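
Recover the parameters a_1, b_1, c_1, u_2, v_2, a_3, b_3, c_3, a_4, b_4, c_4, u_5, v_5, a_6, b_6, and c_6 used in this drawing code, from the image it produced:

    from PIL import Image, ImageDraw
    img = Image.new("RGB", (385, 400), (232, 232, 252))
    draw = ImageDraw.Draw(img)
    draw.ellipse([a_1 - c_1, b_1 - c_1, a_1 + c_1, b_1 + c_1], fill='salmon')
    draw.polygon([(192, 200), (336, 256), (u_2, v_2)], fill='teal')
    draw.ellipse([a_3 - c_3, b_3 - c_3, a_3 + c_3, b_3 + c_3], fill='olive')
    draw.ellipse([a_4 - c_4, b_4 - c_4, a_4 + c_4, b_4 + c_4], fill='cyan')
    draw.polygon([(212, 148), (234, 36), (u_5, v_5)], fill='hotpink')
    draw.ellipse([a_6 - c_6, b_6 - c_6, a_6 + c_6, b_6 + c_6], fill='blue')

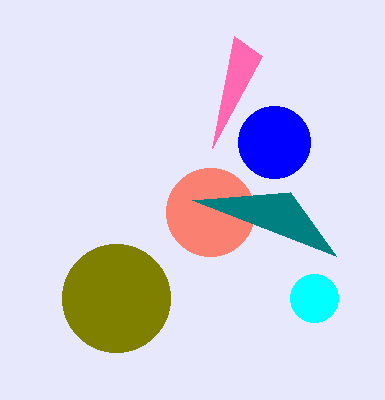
a_1 = 210, b_1 = 212, c_1 = 44, u_2 = 290, v_2 = 192, a_3 = 116, b_3 = 298, c_3 = 54, a_4 = 314, b_4 = 298, c_4 = 24, u_5 = 262, v_5 = 56, a_6 = 274, b_6 = 142, c_6 = 36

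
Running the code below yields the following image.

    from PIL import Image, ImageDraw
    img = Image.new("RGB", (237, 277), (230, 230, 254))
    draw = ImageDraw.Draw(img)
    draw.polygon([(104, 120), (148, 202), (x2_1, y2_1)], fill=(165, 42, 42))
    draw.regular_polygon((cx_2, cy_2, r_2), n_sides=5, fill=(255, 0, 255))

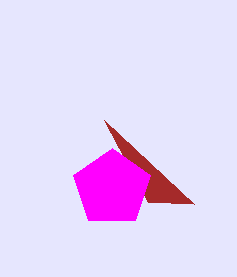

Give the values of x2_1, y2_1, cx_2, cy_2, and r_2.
x2_1 = 194; y2_1 = 204; cx_2 = 112; cy_2 = 188; r_2 = 40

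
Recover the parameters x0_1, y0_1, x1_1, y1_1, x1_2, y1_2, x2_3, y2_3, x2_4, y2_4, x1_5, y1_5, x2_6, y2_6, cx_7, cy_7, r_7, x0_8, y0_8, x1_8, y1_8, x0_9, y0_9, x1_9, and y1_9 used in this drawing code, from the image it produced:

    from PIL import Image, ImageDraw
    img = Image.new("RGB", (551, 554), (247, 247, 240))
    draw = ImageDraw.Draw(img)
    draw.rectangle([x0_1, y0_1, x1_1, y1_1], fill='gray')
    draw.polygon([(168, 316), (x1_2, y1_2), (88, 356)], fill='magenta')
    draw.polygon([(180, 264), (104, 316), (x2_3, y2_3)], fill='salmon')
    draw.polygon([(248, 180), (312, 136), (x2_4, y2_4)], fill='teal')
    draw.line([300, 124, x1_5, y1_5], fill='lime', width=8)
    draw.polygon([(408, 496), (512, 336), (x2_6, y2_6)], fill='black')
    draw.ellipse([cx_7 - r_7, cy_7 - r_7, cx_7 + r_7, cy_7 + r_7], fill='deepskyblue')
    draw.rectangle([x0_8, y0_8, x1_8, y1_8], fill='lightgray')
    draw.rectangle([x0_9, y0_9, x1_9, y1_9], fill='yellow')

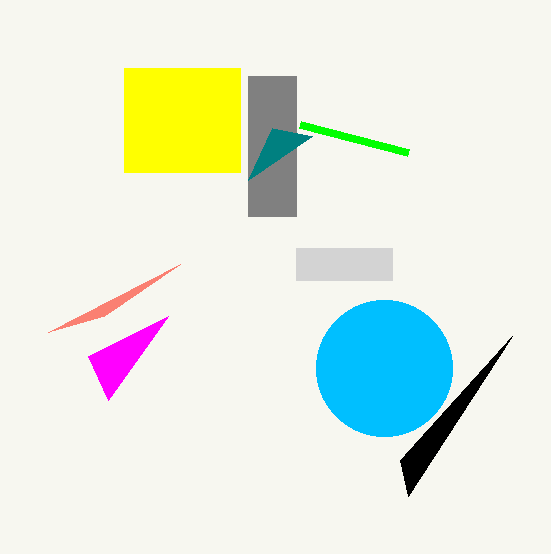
x0_1 = 248, y0_1 = 76, x1_1 = 296, y1_1 = 216, x1_2 = 108, y1_2 = 400, x2_3 = 48, y2_3 = 332, x2_4 = 272, y2_4 = 128, x1_5 = 408, y1_5 = 152, x2_6 = 400, y2_6 = 460, cx_7 = 384, cy_7 = 368, r_7 = 68, x0_8 = 296, y0_8 = 248, x1_8 = 392, y1_8 = 280, x0_9 = 124, y0_9 = 68, x1_9 = 240, y1_9 = 172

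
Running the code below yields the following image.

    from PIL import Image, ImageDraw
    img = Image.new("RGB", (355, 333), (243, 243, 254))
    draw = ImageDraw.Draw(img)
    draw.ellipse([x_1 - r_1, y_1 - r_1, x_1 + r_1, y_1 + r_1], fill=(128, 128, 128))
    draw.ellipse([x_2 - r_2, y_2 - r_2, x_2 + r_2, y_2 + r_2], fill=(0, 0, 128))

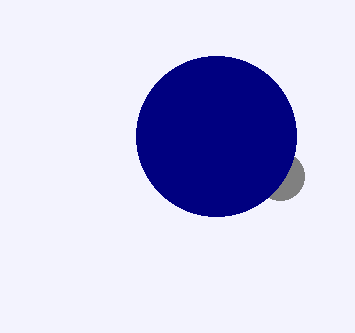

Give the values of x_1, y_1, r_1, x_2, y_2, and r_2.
x_1 = 280; y_1 = 176; r_1 = 24; x_2 = 216; y_2 = 136; r_2 = 80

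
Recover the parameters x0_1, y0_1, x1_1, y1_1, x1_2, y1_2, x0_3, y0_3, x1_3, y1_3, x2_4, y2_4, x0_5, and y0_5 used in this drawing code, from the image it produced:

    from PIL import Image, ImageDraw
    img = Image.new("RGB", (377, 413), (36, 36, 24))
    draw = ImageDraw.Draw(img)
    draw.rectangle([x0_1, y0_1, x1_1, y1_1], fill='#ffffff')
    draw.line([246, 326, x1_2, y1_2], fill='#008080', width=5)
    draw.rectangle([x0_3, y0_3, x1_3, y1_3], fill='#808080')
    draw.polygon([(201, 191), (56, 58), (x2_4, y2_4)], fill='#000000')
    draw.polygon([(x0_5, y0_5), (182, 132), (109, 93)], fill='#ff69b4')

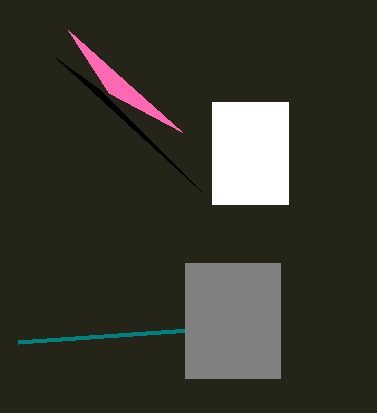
x0_1 = 212, y0_1 = 102, x1_1 = 288, y1_1 = 204, x1_2 = 18, y1_2 = 342, x0_3 = 185, y0_3 = 263, x1_3 = 280, y1_3 = 378, x2_4 = 99, y2_4 = 89, x0_5 = 68, y0_5 = 30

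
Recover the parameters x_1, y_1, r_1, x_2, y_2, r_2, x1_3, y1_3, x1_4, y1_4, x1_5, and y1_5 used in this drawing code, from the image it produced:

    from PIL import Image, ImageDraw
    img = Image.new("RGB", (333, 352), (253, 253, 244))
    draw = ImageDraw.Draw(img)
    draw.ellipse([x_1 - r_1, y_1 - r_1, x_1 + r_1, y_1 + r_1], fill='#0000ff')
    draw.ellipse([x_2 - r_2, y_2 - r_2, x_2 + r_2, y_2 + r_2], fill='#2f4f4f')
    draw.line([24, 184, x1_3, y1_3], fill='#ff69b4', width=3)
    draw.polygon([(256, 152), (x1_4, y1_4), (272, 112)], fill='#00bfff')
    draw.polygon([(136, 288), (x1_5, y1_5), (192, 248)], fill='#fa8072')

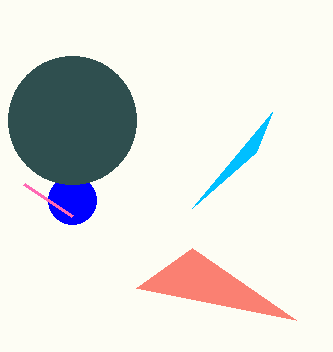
x_1 = 72
y_1 = 200
r_1 = 24
x_2 = 72
y_2 = 120
r_2 = 64
x1_3 = 72
y1_3 = 216
x1_4 = 192
y1_4 = 208
x1_5 = 296
y1_5 = 320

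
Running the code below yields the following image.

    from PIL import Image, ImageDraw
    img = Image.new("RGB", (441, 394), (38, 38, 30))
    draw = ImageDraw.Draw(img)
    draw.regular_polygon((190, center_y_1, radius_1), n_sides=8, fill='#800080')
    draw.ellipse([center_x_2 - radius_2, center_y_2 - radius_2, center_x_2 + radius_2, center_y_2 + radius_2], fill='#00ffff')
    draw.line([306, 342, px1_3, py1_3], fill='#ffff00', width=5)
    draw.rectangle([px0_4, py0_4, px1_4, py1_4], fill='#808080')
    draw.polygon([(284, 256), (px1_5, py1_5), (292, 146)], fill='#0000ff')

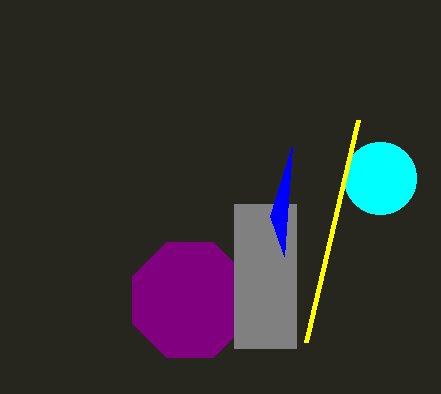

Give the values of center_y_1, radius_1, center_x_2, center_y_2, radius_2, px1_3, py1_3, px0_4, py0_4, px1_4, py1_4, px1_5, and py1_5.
center_y_1 = 300; radius_1 = 62; center_x_2 = 380; center_y_2 = 178; radius_2 = 36; px1_3 = 358; py1_3 = 120; px0_4 = 234; py0_4 = 204; px1_4 = 296; py1_4 = 348; px1_5 = 270; py1_5 = 216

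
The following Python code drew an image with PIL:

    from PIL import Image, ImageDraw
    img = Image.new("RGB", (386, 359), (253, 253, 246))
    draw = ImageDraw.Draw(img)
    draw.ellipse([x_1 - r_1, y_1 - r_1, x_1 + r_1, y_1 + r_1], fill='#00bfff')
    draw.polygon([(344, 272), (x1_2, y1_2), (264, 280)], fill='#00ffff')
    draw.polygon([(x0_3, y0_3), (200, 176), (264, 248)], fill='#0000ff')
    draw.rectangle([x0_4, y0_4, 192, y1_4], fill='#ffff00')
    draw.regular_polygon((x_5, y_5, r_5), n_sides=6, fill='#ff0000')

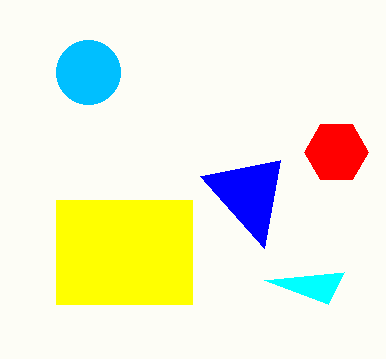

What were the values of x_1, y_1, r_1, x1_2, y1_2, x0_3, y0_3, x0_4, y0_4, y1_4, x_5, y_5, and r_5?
x_1 = 88; y_1 = 72; r_1 = 32; x1_2 = 328; y1_2 = 304; x0_3 = 280; y0_3 = 160; x0_4 = 56; y0_4 = 200; y1_4 = 304; x_5 = 336; y_5 = 152; r_5 = 32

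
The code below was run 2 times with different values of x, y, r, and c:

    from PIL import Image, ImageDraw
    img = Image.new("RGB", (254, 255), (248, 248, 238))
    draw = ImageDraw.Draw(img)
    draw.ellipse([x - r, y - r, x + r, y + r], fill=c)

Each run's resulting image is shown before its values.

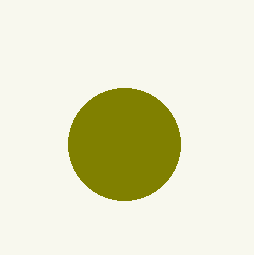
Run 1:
x = 124; y = 144; r = 56; c = 'olive'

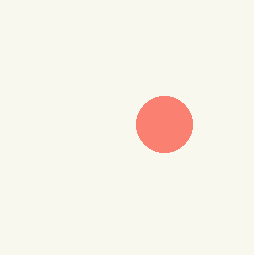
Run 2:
x = 164
y = 124
r = 28
c = 'salmon'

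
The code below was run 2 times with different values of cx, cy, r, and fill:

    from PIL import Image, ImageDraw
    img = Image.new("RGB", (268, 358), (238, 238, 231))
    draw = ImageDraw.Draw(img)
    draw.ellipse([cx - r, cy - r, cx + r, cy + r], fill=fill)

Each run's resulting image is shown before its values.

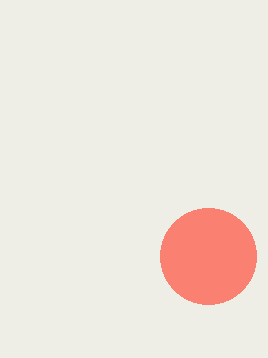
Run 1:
cx = 208, cy = 256, r = 48, fill = 'salmon'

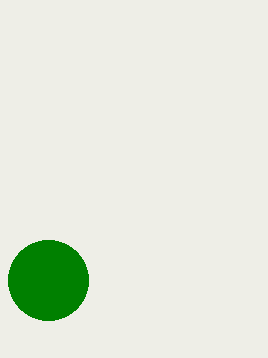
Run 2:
cx = 48; cy = 280; r = 40; fill = 'green'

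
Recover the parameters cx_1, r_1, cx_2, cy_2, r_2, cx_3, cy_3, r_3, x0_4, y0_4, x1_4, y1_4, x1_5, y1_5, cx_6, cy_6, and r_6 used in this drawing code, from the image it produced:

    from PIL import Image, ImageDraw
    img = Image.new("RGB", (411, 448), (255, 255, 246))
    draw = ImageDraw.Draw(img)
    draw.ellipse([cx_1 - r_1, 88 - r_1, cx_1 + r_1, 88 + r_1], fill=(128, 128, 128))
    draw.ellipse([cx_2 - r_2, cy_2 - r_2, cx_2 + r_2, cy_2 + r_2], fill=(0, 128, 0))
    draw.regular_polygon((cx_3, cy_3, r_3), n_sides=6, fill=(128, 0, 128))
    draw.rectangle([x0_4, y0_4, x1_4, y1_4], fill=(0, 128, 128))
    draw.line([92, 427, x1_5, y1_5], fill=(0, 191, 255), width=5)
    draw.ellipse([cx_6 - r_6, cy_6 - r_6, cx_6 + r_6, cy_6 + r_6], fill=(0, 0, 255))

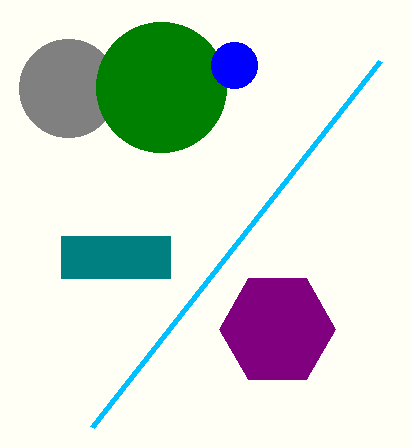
cx_1 = 68, r_1 = 49, cx_2 = 161, cy_2 = 87, r_2 = 65, cx_3 = 277, cy_3 = 329, r_3 = 58, x0_4 = 61, y0_4 = 236, x1_4 = 170, y1_4 = 278, x1_5 = 380, y1_5 = 61, cx_6 = 234, cy_6 = 65, r_6 = 23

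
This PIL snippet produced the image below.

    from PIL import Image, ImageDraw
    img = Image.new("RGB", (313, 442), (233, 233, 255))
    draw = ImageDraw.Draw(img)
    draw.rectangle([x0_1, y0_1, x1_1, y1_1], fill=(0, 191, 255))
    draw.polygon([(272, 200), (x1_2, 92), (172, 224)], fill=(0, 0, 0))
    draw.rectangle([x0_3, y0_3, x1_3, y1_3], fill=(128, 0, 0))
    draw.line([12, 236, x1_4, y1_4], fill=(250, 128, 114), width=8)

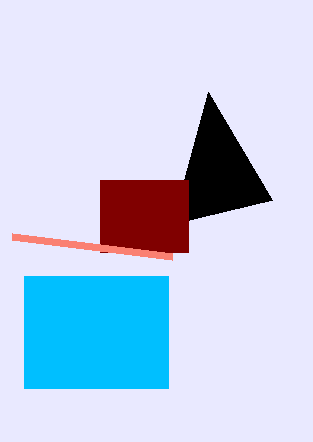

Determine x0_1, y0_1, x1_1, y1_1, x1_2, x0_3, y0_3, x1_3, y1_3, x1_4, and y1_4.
x0_1 = 24
y0_1 = 276
x1_1 = 168
y1_1 = 388
x1_2 = 208
x0_3 = 100
y0_3 = 180
x1_3 = 188
y1_3 = 252
x1_4 = 172
y1_4 = 256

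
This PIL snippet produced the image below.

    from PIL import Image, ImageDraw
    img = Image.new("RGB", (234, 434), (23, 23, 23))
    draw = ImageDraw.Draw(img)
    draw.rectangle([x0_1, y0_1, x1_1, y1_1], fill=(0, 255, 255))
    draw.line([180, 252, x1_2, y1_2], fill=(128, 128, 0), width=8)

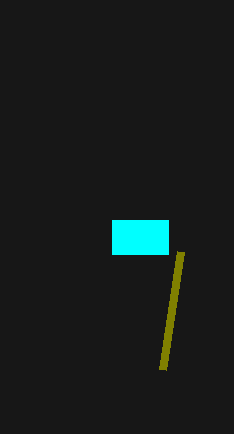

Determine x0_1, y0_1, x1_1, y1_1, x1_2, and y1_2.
x0_1 = 112
y0_1 = 220
x1_1 = 168
y1_1 = 254
x1_2 = 162
y1_2 = 370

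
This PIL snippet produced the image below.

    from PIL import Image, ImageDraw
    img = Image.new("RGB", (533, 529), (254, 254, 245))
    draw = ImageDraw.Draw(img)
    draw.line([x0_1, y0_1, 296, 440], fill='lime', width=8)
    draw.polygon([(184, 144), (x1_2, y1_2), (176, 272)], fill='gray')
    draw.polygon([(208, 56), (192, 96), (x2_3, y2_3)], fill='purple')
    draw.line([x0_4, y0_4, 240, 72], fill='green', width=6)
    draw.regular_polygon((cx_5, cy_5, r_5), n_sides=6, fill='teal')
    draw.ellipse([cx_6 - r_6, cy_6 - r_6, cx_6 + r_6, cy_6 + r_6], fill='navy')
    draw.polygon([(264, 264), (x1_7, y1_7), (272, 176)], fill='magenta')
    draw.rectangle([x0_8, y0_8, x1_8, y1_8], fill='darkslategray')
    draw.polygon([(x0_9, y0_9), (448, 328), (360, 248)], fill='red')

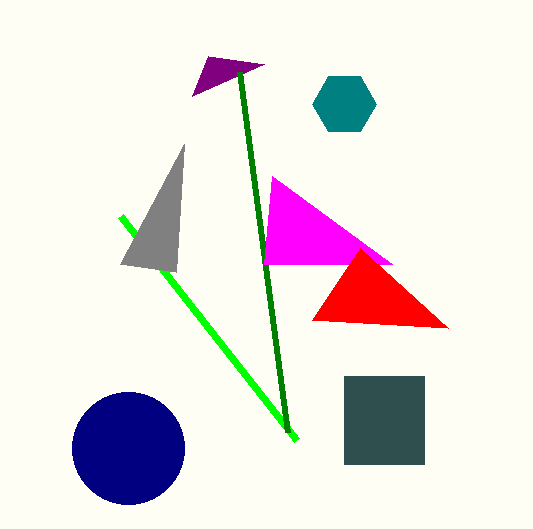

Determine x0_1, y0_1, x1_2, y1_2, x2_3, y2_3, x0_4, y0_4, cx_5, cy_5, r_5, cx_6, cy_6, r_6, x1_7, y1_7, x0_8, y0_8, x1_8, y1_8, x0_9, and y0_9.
x0_1 = 120; y0_1 = 216; x1_2 = 120; y1_2 = 264; x2_3 = 264; y2_3 = 64; x0_4 = 288; y0_4 = 432; cx_5 = 344; cy_5 = 104; r_5 = 32; cx_6 = 128; cy_6 = 448; r_6 = 56; x1_7 = 392; y1_7 = 264; x0_8 = 344; y0_8 = 376; x1_8 = 424; y1_8 = 464; x0_9 = 312; y0_9 = 320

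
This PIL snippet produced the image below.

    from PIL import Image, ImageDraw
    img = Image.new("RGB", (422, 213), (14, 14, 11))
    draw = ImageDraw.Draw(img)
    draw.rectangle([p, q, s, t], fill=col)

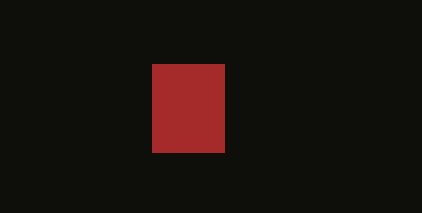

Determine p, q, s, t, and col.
p = 152
q = 64
s = 224
t = 152
col = 'brown'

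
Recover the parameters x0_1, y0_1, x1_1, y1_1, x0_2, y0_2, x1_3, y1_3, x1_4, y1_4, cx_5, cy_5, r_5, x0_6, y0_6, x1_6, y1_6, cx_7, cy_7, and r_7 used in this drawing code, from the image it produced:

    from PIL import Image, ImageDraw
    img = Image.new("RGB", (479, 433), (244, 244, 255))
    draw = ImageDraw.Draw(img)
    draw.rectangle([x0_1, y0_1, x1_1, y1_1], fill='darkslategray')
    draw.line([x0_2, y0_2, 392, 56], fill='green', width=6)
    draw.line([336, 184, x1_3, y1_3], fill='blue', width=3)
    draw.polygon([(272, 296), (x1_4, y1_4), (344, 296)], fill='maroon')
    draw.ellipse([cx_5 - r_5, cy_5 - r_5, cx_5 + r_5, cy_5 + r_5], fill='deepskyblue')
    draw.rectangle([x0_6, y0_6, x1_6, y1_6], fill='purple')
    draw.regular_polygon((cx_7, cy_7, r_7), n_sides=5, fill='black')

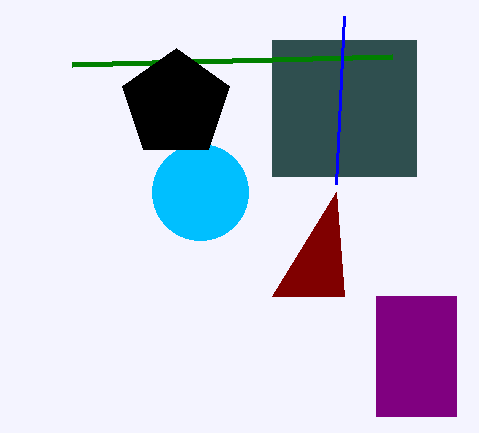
x0_1 = 272; y0_1 = 40; x1_1 = 416; y1_1 = 176; x0_2 = 72; y0_2 = 64; x1_3 = 344; y1_3 = 16; x1_4 = 336; y1_4 = 192; cx_5 = 200; cy_5 = 192; r_5 = 48; x0_6 = 376; y0_6 = 296; x1_6 = 456; y1_6 = 416; cx_7 = 176; cy_7 = 104; r_7 = 56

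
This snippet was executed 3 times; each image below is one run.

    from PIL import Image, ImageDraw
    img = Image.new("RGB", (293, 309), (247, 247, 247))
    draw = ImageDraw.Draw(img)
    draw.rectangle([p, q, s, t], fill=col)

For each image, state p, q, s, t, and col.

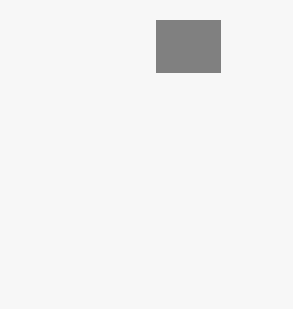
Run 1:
p = 156, q = 20, s = 220, t = 72, col = 'gray'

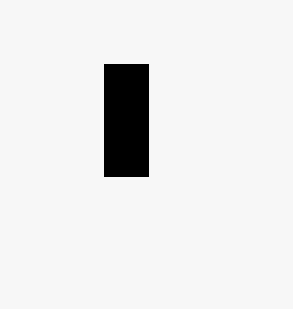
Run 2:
p = 104, q = 64, s = 148, t = 176, col = 'black'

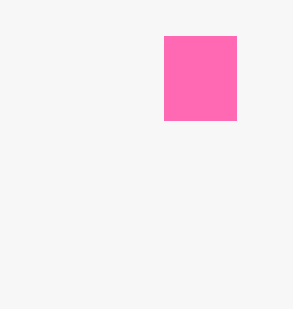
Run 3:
p = 164; q = 36; s = 236; t = 120; col = 'hotpink'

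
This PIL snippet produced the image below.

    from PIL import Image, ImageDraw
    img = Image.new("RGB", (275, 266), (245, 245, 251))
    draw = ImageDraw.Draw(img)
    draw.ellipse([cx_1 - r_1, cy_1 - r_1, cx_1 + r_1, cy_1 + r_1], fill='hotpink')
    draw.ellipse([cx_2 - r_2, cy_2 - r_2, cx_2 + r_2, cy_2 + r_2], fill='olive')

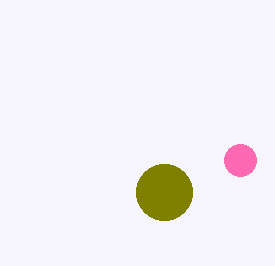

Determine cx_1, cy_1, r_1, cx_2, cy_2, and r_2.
cx_1 = 240, cy_1 = 160, r_1 = 16, cx_2 = 164, cy_2 = 192, r_2 = 28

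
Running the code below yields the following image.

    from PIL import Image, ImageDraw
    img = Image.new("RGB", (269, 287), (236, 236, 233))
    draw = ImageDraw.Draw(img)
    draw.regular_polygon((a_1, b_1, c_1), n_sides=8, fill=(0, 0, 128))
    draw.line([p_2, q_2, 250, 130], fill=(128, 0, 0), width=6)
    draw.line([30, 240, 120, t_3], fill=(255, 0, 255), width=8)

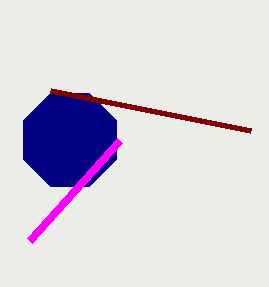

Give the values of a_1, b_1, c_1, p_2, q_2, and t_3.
a_1 = 70, b_1 = 140, c_1 = 50, p_2 = 50, q_2 = 90, t_3 = 140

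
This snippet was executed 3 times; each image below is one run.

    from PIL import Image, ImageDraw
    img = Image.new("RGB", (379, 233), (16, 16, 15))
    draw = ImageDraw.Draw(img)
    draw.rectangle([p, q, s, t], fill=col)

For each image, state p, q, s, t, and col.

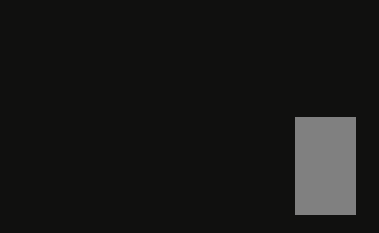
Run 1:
p = 295; q = 117; s = 355; t = 214; col = 'gray'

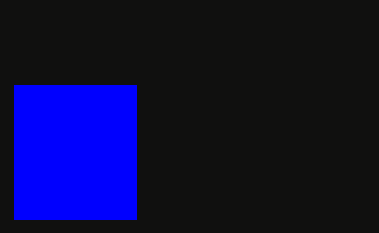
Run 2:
p = 14; q = 85; s = 136; t = 219; col = 'blue'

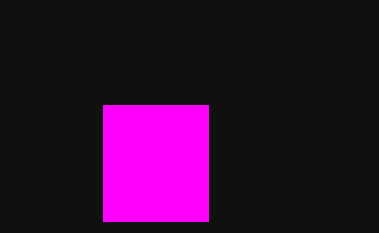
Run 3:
p = 103, q = 105, s = 208, t = 221, col = 'magenta'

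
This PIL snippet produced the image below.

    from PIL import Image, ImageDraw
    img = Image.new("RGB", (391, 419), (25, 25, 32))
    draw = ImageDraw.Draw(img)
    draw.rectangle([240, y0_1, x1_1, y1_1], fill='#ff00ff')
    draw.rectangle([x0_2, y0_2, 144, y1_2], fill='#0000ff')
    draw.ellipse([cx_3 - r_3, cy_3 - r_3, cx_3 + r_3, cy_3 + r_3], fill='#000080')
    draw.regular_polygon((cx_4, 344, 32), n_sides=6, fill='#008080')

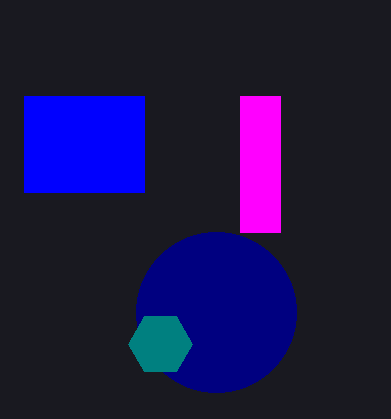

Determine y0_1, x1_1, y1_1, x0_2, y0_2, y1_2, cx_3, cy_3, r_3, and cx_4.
y0_1 = 96, x1_1 = 280, y1_1 = 232, x0_2 = 24, y0_2 = 96, y1_2 = 192, cx_3 = 216, cy_3 = 312, r_3 = 80, cx_4 = 160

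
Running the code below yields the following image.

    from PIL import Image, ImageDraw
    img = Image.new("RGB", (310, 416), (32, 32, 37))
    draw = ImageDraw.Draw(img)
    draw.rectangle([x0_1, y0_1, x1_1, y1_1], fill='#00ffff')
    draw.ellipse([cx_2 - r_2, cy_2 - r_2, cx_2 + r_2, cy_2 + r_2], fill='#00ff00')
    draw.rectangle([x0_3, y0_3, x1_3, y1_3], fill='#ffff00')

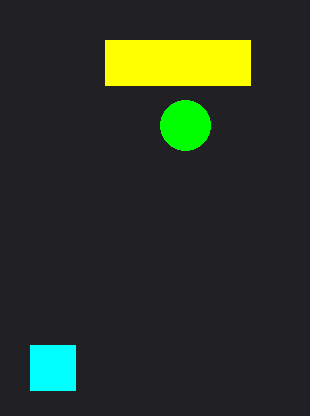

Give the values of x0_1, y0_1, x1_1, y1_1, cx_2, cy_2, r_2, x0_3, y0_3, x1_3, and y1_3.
x0_1 = 30; y0_1 = 345; x1_1 = 75; y1_1 = 390; cx_2 = 185; cy_2 = 125; r_2 = 25; x0_3 = 105; y0_3 = 40; x1_3 = 250; y1_3 = 85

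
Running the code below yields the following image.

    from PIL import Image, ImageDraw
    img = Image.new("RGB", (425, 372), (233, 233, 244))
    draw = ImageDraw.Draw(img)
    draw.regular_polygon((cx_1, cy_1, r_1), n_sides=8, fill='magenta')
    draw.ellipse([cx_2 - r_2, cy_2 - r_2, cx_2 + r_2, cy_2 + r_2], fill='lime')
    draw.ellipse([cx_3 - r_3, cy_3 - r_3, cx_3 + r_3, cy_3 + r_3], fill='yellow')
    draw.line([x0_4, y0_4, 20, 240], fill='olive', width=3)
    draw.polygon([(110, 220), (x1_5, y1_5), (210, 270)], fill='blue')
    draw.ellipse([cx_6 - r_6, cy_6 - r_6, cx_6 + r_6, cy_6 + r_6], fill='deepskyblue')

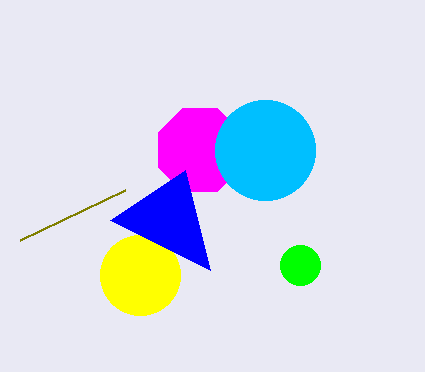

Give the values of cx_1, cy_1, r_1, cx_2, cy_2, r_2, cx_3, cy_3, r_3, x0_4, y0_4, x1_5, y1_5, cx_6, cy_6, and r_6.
cx_1 = 200, cy_1 = 150, r_1 = 45, cx_2 = 300, cy_2 = 265, r_2 = 20, cx_3 = 140, cy_3 = 275, r_3 = 40, x0_4 = 125, y0_4 = 190, x1_5 = 185, y1_5 = 170, cx_6 = 265, cy_6 = 150, r_6 = 50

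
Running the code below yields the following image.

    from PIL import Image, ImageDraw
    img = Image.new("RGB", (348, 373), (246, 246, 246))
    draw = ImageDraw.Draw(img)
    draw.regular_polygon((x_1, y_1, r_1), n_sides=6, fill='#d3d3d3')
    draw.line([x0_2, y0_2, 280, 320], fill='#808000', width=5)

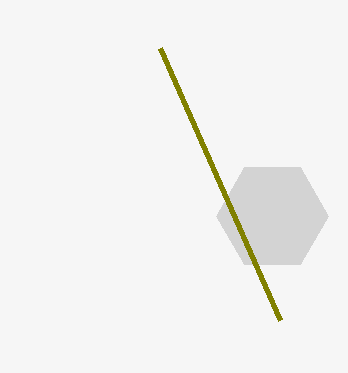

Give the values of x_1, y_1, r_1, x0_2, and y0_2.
x_1 = 272; y_1 = 216; r_1 = 56; x0_2 = 160; y0_2 = 48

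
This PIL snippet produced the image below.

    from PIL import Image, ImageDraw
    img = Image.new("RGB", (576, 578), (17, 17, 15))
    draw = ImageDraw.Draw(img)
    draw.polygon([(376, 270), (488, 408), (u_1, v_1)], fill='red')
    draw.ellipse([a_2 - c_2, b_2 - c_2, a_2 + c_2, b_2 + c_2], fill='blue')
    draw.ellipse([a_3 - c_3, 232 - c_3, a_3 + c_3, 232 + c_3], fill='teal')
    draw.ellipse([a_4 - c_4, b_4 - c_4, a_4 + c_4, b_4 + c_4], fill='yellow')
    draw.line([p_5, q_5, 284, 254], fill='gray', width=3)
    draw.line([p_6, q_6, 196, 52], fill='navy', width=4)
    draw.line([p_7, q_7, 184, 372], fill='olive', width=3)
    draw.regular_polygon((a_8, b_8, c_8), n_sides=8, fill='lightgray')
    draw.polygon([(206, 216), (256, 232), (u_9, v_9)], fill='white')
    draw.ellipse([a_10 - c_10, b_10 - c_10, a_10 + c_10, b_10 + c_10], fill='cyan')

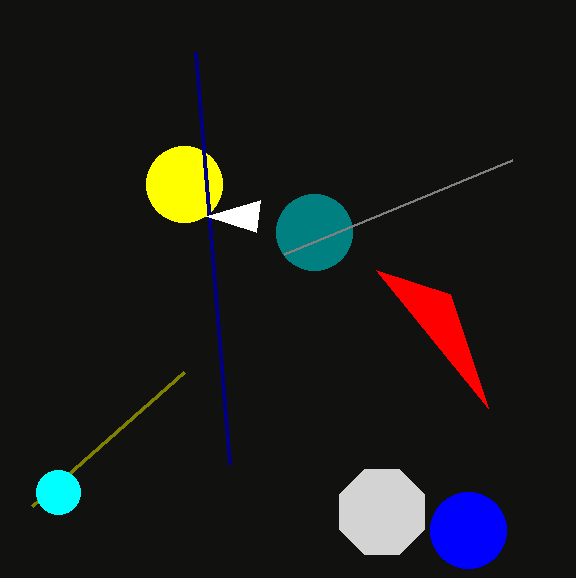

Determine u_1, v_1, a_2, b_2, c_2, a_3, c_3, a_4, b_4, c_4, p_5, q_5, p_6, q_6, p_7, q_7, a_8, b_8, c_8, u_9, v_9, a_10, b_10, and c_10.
u_1 = 450
v_1 = 294
a_2 = 468
b_2 = 530
c_2 = 38
a_3 = 314
c_3 = 38
a_4 = 184
b_4 = 184
c_4 = 38
p_5 = 512
q_5 = 160
p_6 = 230
q_6 = 464
p_7 = 32
q_7 = 506
a_8 = 382
b_8 = 512
c_8 = 46
u_9 = 260
v_9 = 200
a_10 = 58
b_10 = 492
c_10 = 22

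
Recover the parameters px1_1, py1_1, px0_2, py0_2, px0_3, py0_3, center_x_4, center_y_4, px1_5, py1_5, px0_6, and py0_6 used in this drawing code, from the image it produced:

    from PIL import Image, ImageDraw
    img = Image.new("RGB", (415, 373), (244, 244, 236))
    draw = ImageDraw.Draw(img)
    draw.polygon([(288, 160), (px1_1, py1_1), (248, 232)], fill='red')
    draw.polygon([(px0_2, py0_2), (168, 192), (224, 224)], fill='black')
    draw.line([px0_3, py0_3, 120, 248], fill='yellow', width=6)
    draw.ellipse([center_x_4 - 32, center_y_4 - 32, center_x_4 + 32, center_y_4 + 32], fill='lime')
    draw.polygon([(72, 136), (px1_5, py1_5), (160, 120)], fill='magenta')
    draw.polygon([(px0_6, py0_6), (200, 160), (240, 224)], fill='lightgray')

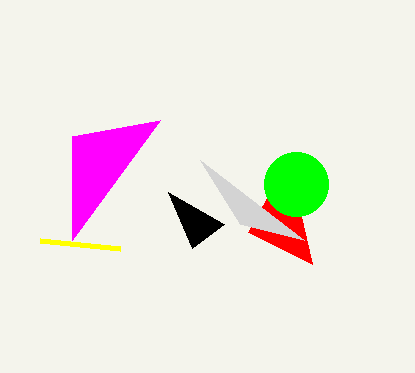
px1_1 = 312
py1_1 = 264
px0_2 = 192
py0_2 = 248
px0_3 = 40
py0_3 = 240
center_x_4 = 296
center_y_4 = 184
px1_5 = 72
py1_5 = 240
px0_6 = 304
py0_6 = 240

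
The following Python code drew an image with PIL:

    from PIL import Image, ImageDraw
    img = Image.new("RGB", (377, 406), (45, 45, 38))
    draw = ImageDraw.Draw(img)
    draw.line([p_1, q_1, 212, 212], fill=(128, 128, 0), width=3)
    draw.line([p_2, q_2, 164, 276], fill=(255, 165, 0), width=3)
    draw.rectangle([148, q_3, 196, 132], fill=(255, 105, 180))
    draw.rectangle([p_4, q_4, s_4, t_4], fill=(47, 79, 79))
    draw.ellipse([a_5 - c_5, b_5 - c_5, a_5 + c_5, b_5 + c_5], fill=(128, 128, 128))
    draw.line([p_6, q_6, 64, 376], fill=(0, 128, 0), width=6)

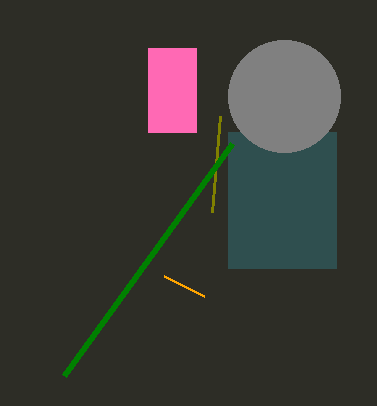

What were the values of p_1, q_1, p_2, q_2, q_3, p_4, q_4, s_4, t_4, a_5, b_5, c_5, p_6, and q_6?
p_1 = 220; q_1 = 116; p_2 = 204; q_2 = 296; q_3 = 48; p_4 = 228; q_4 = 132; s_4 = 336; t_4 = 268; a_5 = 284; b_5 = 96; c_5 = 56; p_6 = 232; q_6 = 144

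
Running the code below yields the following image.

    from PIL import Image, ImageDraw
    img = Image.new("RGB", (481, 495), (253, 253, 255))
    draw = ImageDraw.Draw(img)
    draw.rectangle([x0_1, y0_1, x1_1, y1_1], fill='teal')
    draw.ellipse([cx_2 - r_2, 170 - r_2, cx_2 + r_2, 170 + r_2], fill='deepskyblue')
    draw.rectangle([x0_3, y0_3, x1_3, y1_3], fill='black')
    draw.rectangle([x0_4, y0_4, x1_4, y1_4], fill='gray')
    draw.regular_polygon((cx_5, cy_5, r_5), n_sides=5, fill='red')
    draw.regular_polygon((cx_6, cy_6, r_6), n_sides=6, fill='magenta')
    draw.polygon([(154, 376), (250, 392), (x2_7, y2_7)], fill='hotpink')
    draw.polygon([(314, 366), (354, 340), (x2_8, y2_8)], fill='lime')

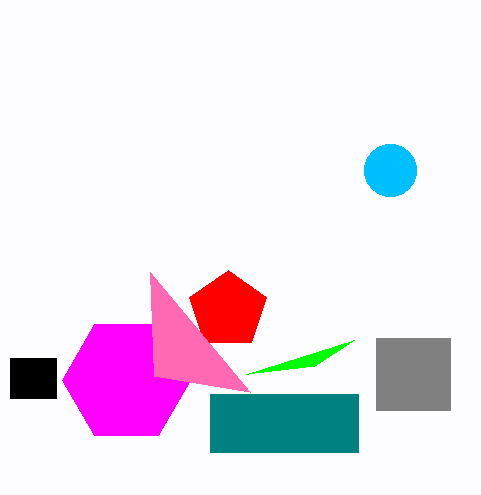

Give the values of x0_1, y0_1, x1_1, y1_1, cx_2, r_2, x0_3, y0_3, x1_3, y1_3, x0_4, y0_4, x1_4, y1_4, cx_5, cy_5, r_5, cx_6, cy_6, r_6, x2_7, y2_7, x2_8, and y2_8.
x0_1 = 210, y0_1 = 394, x1_1 = 358, y1_1 = 452, cx_2 = 390, r_2 = 26, x0_3 = 10, y0_3 = 358, x1_3 = 56, y1_3 = 398, x0_4 = 376, y0_4 = 338, x1_4 = 450, y1_4 = 410, cx_5 = 228, cy_5 = 310, r_5 = 40, cx_6 = 126, cy_6 = 380, r_6 = 64, x2_7 = 150, y2_7 = 272, x2_8 = 246, y2_8 = 374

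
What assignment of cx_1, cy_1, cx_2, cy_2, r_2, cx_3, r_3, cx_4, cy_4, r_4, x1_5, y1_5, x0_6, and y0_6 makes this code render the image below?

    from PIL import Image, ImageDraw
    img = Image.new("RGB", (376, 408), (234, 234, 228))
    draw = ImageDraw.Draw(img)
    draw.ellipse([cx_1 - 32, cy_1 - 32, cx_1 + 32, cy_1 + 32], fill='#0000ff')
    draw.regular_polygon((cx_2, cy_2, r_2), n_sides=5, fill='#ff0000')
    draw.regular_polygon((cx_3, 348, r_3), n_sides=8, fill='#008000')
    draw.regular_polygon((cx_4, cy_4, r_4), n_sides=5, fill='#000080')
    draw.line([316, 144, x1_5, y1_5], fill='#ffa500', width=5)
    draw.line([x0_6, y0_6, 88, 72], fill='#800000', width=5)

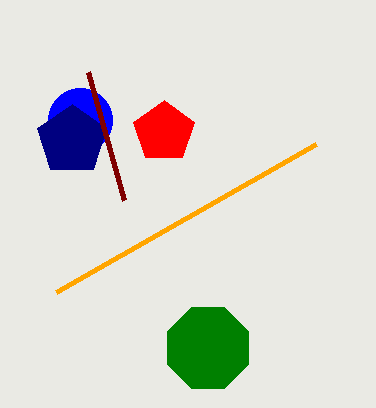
cx_1 = 80, cy_1 = 120, cx_2 = 164, cy_2 = 132, r_2 = 32, cx_3 = 208, r_3 = 44, cx_4 = 72, cy_4 = 140, r_4 = 36, x1_5 = 56, y1_5 = 292, x0_6 = 124, y0_6 = 200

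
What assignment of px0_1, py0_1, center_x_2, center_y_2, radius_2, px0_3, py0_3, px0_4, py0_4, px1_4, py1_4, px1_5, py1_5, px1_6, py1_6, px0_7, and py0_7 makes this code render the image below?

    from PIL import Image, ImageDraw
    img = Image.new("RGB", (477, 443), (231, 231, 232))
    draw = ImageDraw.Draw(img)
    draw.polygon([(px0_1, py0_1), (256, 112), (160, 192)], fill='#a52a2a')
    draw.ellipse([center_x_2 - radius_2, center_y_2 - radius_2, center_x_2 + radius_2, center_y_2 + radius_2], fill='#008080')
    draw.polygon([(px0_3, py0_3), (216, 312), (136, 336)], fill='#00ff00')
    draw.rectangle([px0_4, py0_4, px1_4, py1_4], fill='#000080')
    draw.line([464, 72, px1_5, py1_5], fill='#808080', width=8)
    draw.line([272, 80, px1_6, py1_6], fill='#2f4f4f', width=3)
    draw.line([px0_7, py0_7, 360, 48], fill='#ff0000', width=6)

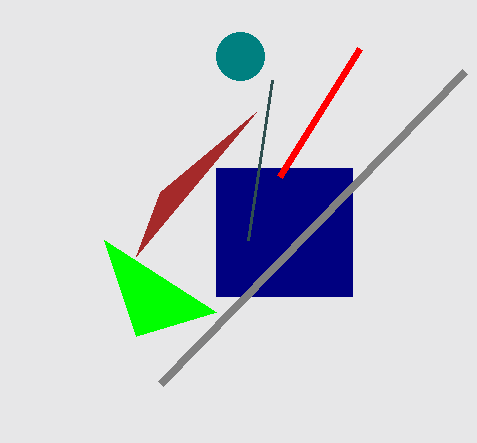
px0_1 = 136
py0_1 = 256
center_x_2 = 240
center_y_2 = 56
radius_2 = 24
px0_3 = 104
py0_3 = 240
px0_4 = 216
py0_4 = 168
px1_4 = 352
py1_4 = 296
px1_5 = 160
py1_5 = 384
px1_6 = 248
py1_6 = 240
px0_7 = 280
py0_7 = 176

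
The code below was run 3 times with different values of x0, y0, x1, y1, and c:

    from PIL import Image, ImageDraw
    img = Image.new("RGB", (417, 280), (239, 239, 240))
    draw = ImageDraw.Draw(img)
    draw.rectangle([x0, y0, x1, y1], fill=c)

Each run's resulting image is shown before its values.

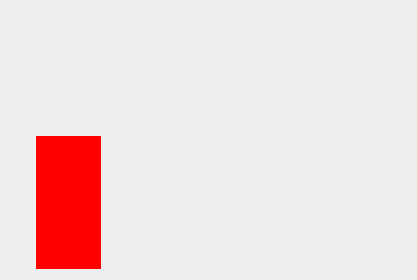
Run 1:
x0 = 36
y0 = 136
x1 = 100
y1 = 268
c = 'red'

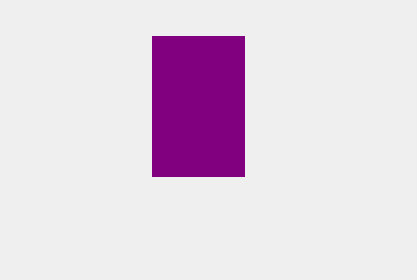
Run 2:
x0 = 152, y0 = 36, x1 = 244, y1 = 176, c = 'purple'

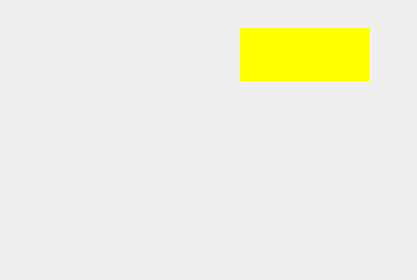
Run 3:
x0 = 240
y0 = 28
x1 = 368
y1 = 80
c = 'yellow'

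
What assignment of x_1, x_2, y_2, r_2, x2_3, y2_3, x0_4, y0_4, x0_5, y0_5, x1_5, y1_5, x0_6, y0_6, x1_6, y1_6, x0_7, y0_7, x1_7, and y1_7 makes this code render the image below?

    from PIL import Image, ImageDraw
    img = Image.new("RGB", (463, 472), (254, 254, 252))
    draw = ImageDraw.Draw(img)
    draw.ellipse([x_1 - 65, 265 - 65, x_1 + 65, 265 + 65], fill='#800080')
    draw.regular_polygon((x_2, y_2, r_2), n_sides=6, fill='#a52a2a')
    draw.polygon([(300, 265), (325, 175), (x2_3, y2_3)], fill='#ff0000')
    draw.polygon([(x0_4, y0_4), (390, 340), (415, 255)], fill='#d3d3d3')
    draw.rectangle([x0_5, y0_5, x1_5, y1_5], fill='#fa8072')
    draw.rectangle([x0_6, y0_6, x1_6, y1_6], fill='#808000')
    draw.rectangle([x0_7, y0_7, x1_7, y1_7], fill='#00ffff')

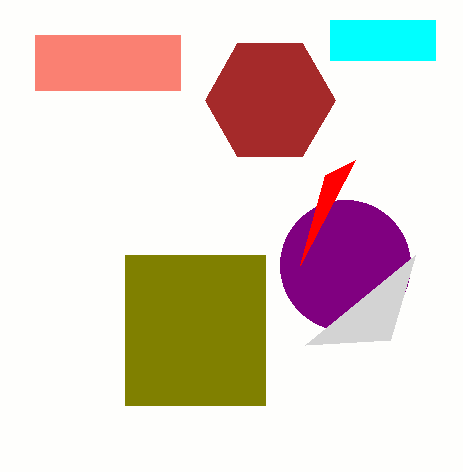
x_1 = 345, x_2 = 270, y_2 = 100, r_2 = 65, x2_3 = 355, y2_3 = 160, x0_4 = 305, y0_4 = 345, x0_5 = 35, y0_5 = 35, x1_5 = 180, y1_5 = 90, x0_6 = 125, y0_6 = 255, x1_6 = 265, y1_6 = 405, x0_7 = 330, y0_7 = 20, x1_7 = 435, y1_7 = 60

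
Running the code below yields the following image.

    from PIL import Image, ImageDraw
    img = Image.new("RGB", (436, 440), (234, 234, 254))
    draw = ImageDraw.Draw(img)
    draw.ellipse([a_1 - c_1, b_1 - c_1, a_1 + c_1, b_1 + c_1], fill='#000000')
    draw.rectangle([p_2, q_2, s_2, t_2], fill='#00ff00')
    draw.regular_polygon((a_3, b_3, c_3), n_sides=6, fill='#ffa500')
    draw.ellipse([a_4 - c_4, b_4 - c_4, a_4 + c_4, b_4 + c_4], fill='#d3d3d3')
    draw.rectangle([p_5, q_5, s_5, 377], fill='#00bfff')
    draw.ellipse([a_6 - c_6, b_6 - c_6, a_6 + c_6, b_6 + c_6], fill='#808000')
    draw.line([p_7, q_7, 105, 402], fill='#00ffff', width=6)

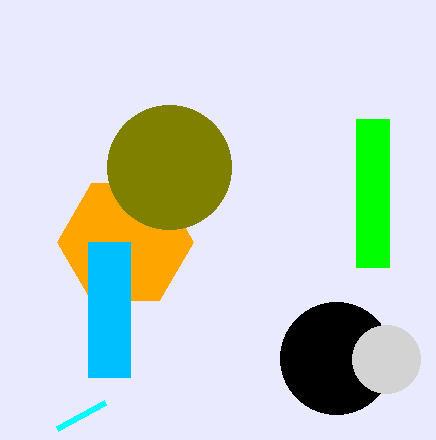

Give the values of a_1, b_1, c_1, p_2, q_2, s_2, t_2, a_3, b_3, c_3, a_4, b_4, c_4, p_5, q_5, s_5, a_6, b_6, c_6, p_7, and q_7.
a_1 = 336
b_1 = 358
c_1 = 56
p_2 = 356
q_2 = 119
s_2 = 389
t_2 = 267
a_3 = 125
b_3 = 242
c_3 = 68
a_4 = 386
b_4 = 359
c_4 = 34
p_5 = 88
q_5 = 242
s_5 = 130
a_6 = 169
b_6 = 167
c_6 = 62
p_7 = 57
q_7 = 428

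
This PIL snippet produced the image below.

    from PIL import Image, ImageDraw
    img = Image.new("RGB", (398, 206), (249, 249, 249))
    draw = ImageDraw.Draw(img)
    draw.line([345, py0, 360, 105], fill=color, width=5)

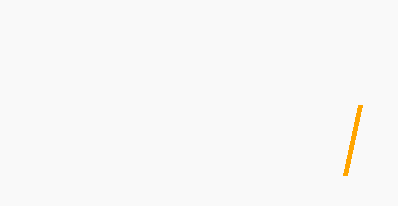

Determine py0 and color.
py0 = 175
color = 'orange'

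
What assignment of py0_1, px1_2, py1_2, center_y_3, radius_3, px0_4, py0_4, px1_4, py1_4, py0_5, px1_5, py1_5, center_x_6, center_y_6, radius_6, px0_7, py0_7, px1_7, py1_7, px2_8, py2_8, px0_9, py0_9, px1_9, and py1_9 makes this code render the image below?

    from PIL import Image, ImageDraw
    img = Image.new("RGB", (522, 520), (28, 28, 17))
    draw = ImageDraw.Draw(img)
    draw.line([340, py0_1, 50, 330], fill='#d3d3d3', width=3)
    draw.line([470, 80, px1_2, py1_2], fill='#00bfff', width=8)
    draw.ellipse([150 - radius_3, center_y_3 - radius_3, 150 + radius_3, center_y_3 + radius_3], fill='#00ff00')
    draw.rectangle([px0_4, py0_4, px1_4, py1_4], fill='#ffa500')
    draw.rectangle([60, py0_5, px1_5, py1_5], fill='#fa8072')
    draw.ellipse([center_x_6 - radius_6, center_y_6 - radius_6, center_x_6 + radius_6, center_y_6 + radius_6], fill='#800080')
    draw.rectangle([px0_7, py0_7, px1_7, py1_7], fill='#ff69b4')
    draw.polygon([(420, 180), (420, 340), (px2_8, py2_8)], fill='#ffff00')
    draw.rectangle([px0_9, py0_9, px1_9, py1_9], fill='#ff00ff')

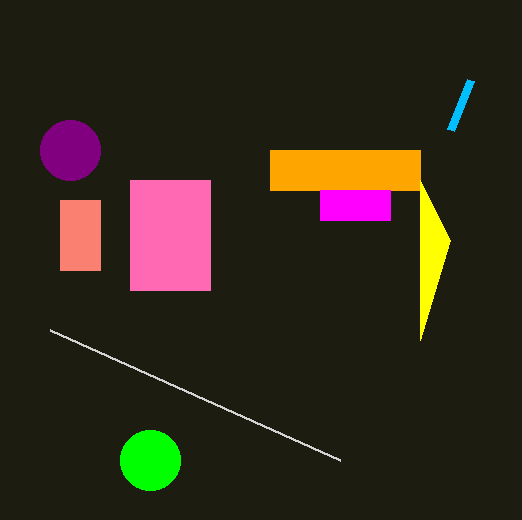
py0_1 = 460; px1_2 = 450; py1_2 = 130; center_y_3 = 460; radius_3 = 30; px0_4 = 270; py0_4 = 150; px1_4 = 420; py1_4 = 190; py0_5 = 200; px1_5 = 100; py1_5 = 270; center_x_6 = 70; center_y_6 = 150; radius_6 = 30; px0_7 = 130; py0_7 = 180; px1_7 = 210; py1_7 = 290; px2_8 = 450; py2_8 = 240; px0_9 = 320; py0_9 = 190; px1_9 = 390; py1_9 = 220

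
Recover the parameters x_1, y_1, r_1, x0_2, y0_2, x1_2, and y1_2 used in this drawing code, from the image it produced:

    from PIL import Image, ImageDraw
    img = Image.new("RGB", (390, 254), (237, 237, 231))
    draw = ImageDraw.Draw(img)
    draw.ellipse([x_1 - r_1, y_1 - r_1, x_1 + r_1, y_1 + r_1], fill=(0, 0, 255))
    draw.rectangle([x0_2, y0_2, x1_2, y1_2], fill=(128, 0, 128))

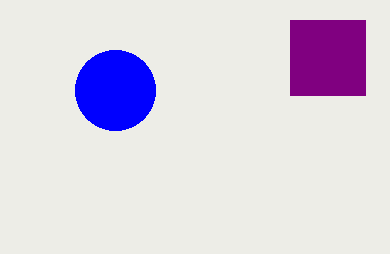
x_1 = 115; y_1 = 90; r_1 = 40; x0_2 = 290; y0_2 = 20; x1_2 = 365; y1_2 = 95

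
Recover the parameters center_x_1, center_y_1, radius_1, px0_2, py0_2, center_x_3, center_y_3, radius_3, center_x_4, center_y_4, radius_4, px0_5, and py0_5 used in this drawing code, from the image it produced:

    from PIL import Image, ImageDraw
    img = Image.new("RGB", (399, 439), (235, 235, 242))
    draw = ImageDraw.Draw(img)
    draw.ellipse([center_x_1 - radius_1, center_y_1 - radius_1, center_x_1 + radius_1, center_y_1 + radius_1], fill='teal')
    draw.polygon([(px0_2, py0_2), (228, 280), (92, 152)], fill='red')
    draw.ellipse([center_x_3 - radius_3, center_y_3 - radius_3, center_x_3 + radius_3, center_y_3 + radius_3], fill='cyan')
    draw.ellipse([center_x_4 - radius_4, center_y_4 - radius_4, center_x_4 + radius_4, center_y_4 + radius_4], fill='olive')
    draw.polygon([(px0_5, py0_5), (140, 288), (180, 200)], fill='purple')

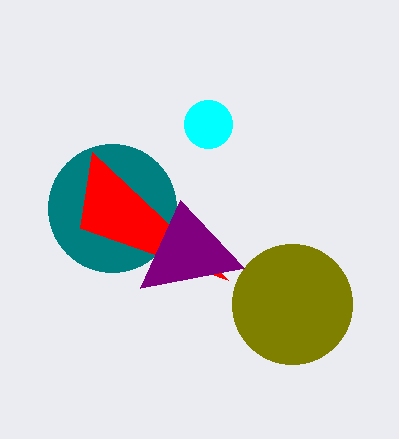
center_x_1 = 112
center_y_1 = 208
radius_1 = 64
px0_2 = 80
py0_2 = 228
center_x_3 = 208
center_y_3 = 124
radius_3 = 24
center_x_4 = 292
center_y_4 = 304
radius_4 = 60
px0_5 = 244
py0_5 = 268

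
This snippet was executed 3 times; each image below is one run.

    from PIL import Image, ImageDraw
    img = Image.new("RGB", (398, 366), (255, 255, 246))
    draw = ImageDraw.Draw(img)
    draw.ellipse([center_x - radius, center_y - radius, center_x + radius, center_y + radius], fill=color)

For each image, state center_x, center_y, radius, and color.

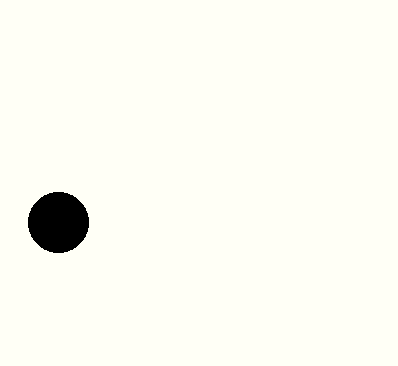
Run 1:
center_x = 58; center_y = 222; radius = 30; color = 'black'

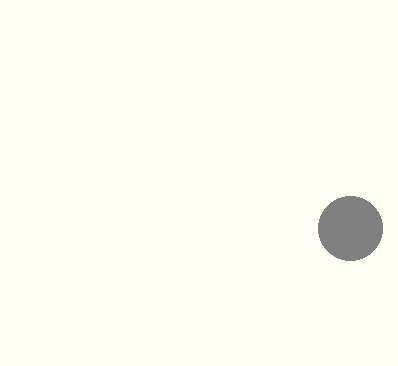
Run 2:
center_x = 350, center_y = 228, radius = 32, color = 'gray'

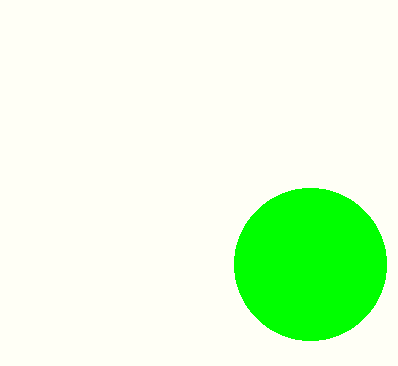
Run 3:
center_x = 310, center_y = 264, radius = 76, color = 'lime'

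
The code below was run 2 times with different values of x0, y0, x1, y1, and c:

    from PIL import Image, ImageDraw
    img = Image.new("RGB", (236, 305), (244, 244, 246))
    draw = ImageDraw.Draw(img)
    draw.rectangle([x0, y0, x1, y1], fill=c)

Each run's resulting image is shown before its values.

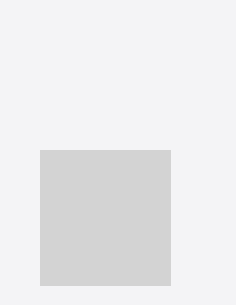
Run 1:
x0 = 40, y0 = 150, x1 = 170, y1 = 285, c = 'lightgray'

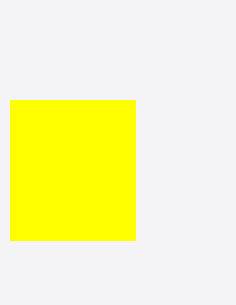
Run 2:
x0 = 10
y0 = 100
x1 = 135
y1 = 240
c = 'yellow'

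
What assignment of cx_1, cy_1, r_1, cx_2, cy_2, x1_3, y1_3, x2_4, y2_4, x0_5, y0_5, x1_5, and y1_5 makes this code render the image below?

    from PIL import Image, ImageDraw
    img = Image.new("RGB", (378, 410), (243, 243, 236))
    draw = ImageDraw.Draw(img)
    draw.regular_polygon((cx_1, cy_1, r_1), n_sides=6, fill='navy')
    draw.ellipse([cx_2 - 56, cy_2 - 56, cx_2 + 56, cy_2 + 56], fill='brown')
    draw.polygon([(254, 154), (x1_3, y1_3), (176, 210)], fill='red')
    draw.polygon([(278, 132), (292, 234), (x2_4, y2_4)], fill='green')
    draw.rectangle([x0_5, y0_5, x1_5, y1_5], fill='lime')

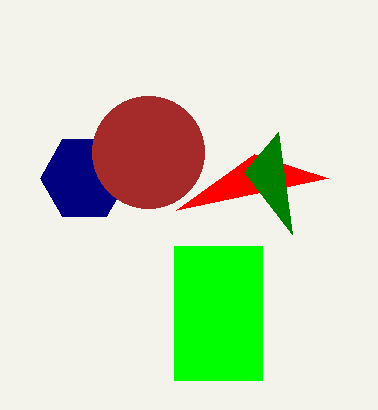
cx_1 = 84
cy_1 = 178
r_1 = 44
cx_2 = 148
cy_2 = 152
x1_3 = 328
y1_3 = 178
x2_4 = 244
y2_4 = 172
x0_5 = 174
y0_5 = 246
x1_5 = 262
y1_5 = 380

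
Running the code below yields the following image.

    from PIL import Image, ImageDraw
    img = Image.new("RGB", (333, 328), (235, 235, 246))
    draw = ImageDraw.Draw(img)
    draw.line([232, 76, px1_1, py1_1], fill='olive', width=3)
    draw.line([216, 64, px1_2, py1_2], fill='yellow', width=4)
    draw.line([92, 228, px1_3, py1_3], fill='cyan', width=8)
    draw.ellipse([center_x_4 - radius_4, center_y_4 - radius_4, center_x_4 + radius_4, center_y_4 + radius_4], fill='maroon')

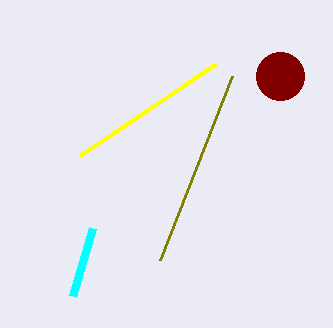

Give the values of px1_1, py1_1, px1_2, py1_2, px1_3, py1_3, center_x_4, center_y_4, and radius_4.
px1_1 = 160, py1_1 = 260, px1_2 = 80, py1_2 = 156, px1_3 = 72, py1_3 = 296, center_x_4 = 280, center_y_4 = 76, radius_4 = 24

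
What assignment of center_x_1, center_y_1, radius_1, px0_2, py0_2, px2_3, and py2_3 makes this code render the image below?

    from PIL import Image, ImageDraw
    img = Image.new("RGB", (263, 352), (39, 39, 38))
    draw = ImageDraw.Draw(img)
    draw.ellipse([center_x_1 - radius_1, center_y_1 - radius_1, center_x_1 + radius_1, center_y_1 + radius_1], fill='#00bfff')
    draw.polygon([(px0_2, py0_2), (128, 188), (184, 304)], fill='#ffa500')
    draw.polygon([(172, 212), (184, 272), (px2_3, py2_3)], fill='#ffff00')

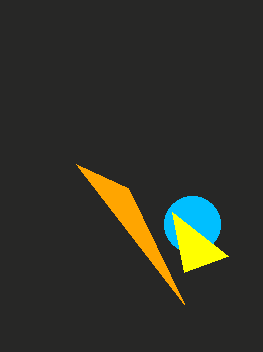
center_x_1 = 192
center_y_1 = 224
radius_1 = 28
px0_2 = 76
py0_2 = 164
px2_3 = 228
py2_3 = 256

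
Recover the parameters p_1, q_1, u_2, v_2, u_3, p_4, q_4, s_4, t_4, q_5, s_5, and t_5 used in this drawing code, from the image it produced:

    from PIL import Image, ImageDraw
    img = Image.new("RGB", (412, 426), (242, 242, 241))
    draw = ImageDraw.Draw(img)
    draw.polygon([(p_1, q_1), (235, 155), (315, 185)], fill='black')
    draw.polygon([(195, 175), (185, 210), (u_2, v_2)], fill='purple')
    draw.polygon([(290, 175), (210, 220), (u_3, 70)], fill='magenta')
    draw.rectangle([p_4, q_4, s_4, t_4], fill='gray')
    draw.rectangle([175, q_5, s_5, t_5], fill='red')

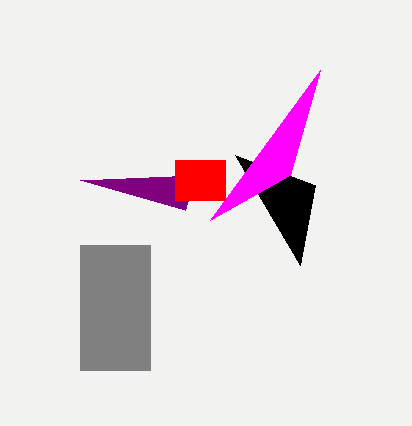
p_1 = 300, q_1 = 265, u_2 = 80, v_2 = 180, u_3 = 320, p_4 = 80, q_4 = 245, s_4 = 150, t_4 = 370, q_5 = 160, s_5 = 225, t_5 = 200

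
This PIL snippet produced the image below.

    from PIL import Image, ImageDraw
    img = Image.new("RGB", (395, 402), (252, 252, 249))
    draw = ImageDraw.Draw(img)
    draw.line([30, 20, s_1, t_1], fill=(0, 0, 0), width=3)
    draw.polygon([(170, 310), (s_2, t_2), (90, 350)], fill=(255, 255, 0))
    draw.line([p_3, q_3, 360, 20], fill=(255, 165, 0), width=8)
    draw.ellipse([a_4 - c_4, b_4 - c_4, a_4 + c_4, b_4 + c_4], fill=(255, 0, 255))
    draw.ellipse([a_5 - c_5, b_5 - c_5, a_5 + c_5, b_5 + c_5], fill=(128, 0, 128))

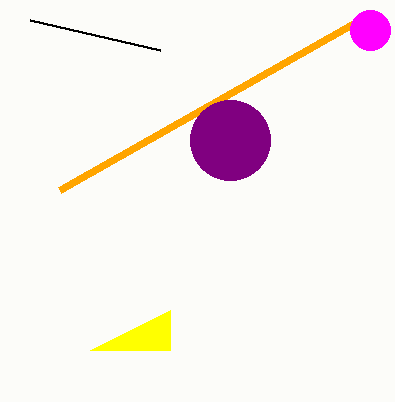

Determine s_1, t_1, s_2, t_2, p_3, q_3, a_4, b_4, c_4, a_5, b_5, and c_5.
s_1 = 160, t_1 = 50, s_2 = 170, t_2 = 350, p_3 = 60, q_3 = 190, a_4 = 370, b_4 = 30, c_4 = 20, a_5 = 230, b_5 = 140, c_5 = 40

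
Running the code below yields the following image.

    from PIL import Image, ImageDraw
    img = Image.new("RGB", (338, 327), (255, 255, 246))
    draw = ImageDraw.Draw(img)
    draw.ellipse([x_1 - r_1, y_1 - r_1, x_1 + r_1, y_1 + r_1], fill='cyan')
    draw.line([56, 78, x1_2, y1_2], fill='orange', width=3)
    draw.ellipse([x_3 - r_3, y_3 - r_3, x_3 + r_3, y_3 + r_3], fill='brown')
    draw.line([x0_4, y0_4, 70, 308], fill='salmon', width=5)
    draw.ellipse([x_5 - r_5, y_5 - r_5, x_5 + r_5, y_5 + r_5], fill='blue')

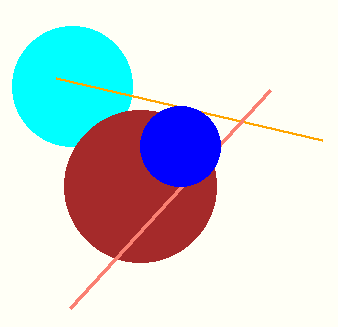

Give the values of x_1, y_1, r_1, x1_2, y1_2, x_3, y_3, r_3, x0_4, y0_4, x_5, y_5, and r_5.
x_1 = 72; y_1 = 86; r_1 = 60; x1_2 = 322; y1_2 = 140; x_3 = 140; y_3 = 186; r_3 = 76; x0_4 = 270; y0_4 = 90; x_5 = 180; y_5 = 146; r_5 = 40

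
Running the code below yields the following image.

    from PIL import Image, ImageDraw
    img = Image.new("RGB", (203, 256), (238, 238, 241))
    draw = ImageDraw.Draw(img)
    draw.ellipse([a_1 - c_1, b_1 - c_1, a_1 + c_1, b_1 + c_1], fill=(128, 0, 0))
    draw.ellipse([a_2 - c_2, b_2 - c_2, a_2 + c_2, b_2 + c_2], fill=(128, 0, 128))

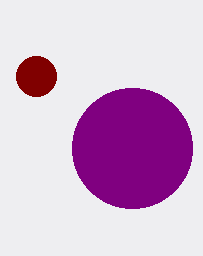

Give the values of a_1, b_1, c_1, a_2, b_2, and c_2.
a_1 = 36
b_1 = 76
c_1 = 20
a_2 = 132
b_2 = 148
c_2 = 60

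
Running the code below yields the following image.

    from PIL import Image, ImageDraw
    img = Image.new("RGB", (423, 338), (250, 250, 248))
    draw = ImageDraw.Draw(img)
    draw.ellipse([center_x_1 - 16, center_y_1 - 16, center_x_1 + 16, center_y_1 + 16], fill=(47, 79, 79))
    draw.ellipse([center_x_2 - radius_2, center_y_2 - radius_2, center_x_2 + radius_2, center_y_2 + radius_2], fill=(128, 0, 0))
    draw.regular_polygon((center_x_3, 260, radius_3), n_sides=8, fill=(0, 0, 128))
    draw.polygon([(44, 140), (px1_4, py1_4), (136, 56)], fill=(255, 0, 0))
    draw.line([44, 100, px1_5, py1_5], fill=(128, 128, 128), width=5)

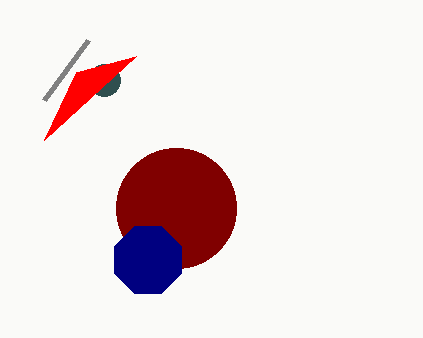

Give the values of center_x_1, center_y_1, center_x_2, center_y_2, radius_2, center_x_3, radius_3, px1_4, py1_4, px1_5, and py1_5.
center_x_1 = 104; center_y_1 = 80; center_x_2 = 176; center_y_2 = 208; radius_2 = 60; center_x_3 = 148; radius_3 = 36; px1_4 = 76; py1_4 = 72; px1_5 = 88; py1_5 = 40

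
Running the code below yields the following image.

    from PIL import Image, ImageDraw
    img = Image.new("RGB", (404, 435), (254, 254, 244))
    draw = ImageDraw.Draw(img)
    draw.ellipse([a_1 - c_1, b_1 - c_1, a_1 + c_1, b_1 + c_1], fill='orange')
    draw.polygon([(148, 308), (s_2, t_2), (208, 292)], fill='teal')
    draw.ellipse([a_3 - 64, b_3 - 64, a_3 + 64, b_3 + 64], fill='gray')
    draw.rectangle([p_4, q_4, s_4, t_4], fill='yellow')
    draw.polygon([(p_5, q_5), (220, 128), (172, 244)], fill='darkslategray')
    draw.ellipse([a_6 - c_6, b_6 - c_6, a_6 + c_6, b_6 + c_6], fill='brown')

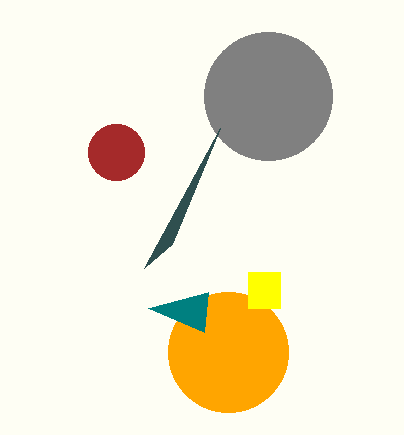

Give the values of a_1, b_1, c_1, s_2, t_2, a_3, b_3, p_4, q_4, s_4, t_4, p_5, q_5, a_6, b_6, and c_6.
a_1 = 228, b_1 = 352, c_1 = 60, s_2 = 204, t_2 = 332, a_3 = 268, b_3 = 96, p_4 = 248, q_4 = 272, s_4 = 280, t_4 = 308, p_5 = 144, q_5 = 268, a_6 = 116, b_6 = 152, c_6 = 28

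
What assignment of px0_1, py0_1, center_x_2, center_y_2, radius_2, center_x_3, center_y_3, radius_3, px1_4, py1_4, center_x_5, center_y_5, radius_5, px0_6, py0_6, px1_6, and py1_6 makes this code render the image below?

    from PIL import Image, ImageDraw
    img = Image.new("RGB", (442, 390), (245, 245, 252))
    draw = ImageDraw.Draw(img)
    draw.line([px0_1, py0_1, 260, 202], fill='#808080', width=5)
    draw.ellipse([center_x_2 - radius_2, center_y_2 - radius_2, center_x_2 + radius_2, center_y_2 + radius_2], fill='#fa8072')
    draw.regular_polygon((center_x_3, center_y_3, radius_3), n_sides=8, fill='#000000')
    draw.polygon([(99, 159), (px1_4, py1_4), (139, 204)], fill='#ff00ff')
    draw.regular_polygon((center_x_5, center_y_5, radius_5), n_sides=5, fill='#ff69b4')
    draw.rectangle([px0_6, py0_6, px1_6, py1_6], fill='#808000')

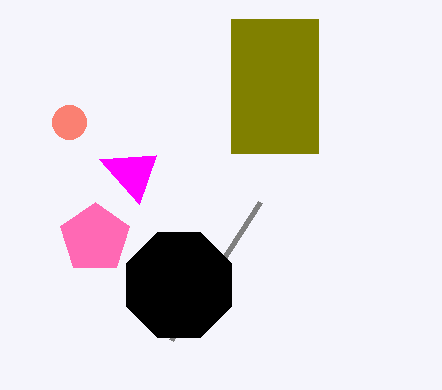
px0_1 = 171; py0_1 = 340; center_x_2 = 69; center_y_2 = 122; radius_2 = 17; center_x_3 = 179; center_y_3 = 285; radius_3 = 57; px1_4 = 156; py1_4 = 155; center_x_5 = 95; center_y_5 = 238; radius_5 = 36; px0_6 = 231; py0_6 = 19; px1_6 = 318; py1_6 = 153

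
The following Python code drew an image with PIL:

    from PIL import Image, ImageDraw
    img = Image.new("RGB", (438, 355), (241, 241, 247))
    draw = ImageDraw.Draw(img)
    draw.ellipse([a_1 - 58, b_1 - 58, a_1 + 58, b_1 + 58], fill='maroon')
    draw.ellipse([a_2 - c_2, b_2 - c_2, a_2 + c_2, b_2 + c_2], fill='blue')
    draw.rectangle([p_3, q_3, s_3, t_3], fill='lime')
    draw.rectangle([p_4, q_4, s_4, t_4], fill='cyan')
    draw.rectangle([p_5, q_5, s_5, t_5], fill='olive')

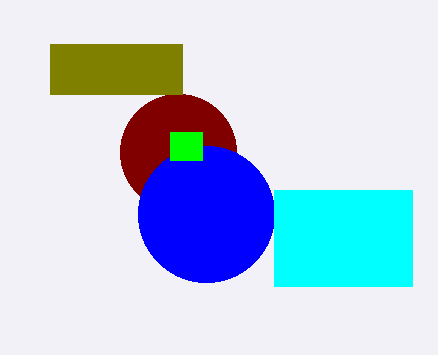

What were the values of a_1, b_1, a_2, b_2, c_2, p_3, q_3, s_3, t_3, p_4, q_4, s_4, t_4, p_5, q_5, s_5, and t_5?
a_1 = 178, b_1 = 152, a_2 = 206, b_2 = 214, c_2 = 68, p_3 = 170, q_3 = 132, s_3 = 202, t_3 = 160, p_4 = 274, q_4 = 190, s_4 = 412, t_4 = 286, p_5 = 50, q_5 = 44, s_5 = 182, t_5 = 94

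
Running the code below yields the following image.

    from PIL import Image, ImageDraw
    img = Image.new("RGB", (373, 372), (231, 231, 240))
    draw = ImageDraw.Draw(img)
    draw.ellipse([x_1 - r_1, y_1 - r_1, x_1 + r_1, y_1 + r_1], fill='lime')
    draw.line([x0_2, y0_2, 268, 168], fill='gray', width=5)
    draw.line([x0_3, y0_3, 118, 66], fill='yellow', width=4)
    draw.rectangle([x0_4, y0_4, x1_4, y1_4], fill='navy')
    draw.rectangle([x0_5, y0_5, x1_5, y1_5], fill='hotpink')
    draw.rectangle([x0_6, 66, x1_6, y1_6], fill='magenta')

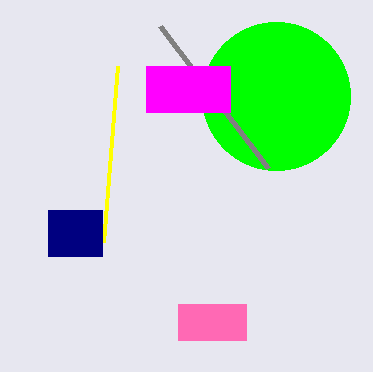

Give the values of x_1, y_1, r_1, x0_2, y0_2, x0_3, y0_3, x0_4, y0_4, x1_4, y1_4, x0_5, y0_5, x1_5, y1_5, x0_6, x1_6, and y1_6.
x_1 = 276
y_1 = 96
r_1 = 74
x0_2 = 160
y0_2 = 26
x0_3 = 104
y0_3 = 242
x0_4 = 48
y0_4 = 210
x1_4 = 102
y1_4 = 256
x0_5 = 178
y0_5 = 304
x1_5 = 246
y1_5 = 340
x0_6 = 146
x1_6 = 230
y1_6 = 112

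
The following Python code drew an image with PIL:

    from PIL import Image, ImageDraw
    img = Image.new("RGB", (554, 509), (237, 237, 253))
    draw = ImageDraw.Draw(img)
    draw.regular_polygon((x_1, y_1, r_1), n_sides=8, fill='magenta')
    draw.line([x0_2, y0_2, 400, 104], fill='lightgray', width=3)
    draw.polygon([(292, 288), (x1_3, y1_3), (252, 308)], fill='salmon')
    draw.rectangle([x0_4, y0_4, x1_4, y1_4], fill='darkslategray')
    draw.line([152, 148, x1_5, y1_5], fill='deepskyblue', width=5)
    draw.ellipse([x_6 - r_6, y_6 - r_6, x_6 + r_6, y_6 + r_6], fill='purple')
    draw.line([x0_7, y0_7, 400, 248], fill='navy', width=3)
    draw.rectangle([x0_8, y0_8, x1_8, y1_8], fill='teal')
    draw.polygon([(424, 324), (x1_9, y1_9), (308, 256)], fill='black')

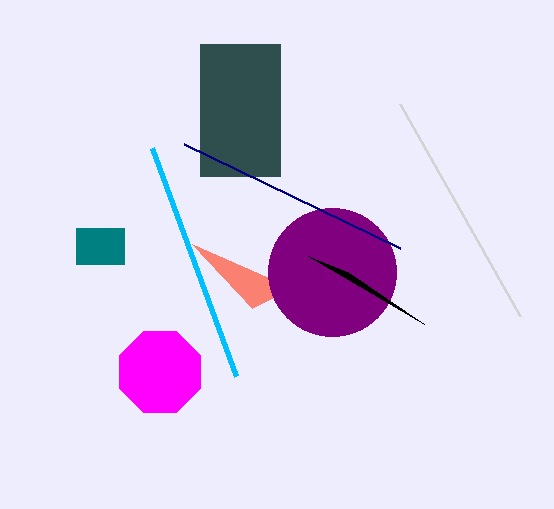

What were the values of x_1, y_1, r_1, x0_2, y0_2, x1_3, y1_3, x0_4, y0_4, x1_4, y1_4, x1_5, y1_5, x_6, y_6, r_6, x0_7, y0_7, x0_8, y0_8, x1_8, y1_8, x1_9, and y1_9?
x_1 = 160
y_1 = 372
r_1 = 44
x0_2 = 520
y0_2 = 316
x1_3 = 192
y1_3 = 244
x0_4 = 200
y0_4 = 44
x1_4 = 280
y1_4 = 176
x1_5 = 236
y1_5 = 376
x_6 = 332
y_6 = 272
r_6 = 64
x0_7 = 184
y0_7 = 144
x0_8 = 76
y0_8 = 228
x1_8 = 124
y1_8 = 264
x1_9 = 348
y1_9 = 272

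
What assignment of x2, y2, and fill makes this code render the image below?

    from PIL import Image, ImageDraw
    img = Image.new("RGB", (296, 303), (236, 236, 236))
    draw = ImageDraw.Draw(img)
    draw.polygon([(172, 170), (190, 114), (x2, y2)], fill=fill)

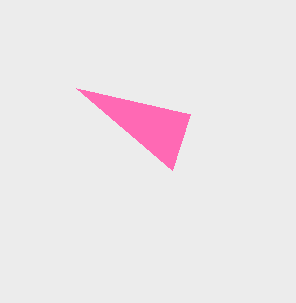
x2 = 76, y2 = 88, fill = 'hotpink'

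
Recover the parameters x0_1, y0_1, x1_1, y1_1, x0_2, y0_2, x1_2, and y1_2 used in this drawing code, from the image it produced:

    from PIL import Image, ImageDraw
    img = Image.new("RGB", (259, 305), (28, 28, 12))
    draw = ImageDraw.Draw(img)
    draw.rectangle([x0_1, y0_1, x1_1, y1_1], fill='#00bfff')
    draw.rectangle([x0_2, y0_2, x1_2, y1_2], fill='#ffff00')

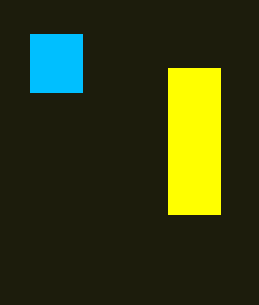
x0_1 = 30, y0_1 = 34, x1_1 = 82, y1_1 = 92, x0_2 = 168, y0_2 = 68, x1_2 = 220, y1_2 = 214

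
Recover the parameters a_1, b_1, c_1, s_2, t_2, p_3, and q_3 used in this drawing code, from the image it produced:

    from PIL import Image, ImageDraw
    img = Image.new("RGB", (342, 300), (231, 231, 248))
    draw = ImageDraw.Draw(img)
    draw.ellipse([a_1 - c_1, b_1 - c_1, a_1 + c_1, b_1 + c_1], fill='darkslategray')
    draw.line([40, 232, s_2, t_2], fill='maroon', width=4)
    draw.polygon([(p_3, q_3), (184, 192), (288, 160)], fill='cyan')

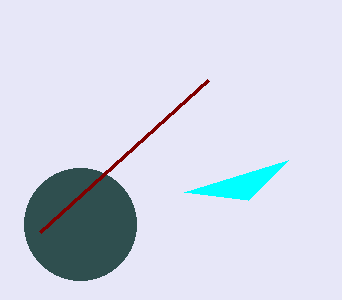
a_1 = 80; b_1 = 224; c_1 = 56; s_2 = 208; t_2 = 80; p_3 = 248; q_3 = 200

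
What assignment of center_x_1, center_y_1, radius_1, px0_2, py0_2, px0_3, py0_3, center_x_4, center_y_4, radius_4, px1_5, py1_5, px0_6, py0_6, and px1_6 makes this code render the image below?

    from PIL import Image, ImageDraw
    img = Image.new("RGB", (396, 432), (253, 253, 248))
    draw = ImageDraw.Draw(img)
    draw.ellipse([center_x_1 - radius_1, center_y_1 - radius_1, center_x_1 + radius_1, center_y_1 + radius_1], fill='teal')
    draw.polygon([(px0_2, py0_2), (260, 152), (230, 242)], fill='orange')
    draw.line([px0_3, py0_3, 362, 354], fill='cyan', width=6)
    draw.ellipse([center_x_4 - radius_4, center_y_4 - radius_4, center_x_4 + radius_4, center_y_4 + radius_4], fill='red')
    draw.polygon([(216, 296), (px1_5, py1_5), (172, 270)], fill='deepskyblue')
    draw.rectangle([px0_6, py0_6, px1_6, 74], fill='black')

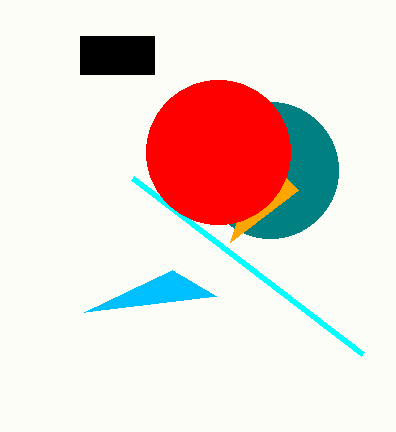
center_x_1 = 270, center_y_1 = 170, radius_1 = 68, px0_2 = 298, py0_2 = 190, px0_3 = 132, py0_3 = 178, center_x_4 = 218, center_y_4 = 152, radius_4 = 72, px1_5 = 84, py1_5 = 312, px0_6 = 80, py0_6 = 36, px1_6 = 154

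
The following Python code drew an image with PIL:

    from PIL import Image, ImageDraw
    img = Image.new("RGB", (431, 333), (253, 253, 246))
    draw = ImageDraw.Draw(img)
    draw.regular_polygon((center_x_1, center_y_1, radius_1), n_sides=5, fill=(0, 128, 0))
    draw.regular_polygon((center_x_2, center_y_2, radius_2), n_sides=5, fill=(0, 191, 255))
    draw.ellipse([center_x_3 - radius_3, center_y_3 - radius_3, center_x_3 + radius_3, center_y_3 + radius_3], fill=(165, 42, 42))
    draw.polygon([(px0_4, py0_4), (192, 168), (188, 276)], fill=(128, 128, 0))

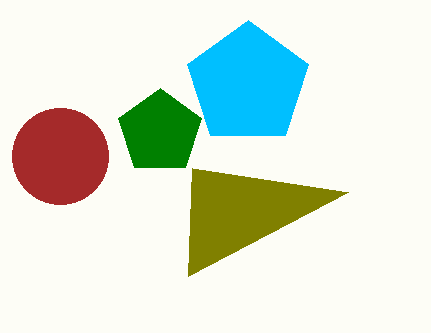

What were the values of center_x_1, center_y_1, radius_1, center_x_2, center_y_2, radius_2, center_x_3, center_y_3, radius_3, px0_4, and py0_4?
center_x_1 = 160
center_y_1 = 132
radius_1 = 44
center_x_2 = 248
center_y_2 = 84
radius_2 = 64
center_x_3 = 60
center_y_3 = 156
radius_3 = 48
px0_4 = 348
py0_4 = 192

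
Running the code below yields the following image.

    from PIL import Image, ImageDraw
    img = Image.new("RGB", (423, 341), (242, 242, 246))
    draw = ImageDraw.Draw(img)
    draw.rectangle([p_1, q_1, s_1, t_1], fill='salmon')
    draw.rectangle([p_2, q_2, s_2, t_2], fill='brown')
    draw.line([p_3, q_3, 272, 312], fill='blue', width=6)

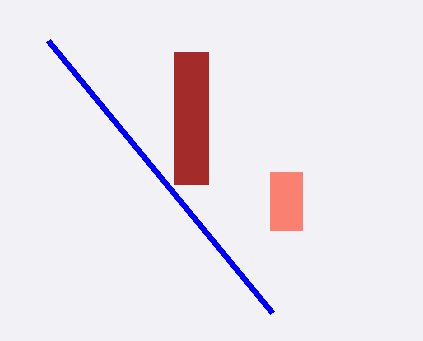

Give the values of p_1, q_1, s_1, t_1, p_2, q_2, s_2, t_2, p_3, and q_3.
p_1 = 270
q_1 = 172
s_1 = 302
t_1 = 230
p_2 = 174
q_2 = 52
s_2 = 208
t_2 = 184
p_3 = 48
q_3 = 40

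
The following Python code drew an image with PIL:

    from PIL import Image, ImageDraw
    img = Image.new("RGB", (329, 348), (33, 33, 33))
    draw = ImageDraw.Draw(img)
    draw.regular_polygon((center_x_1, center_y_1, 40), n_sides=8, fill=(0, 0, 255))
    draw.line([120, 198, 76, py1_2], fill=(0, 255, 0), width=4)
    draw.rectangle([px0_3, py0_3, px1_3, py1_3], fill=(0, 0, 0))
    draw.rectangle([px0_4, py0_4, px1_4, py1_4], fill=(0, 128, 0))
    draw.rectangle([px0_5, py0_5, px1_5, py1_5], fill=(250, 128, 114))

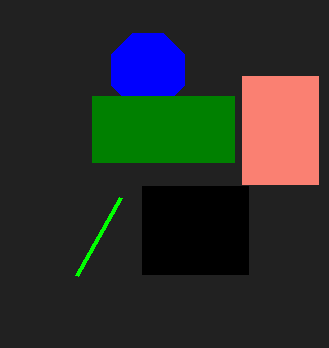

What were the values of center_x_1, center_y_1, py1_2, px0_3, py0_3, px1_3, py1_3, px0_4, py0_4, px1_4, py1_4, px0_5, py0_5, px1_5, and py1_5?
center_x_1 = 148
center_y_1 = 70
py1_2 = 276
px0_3 = 142
py0_3 = 186
px1_3 = 248
py1_3 = 274
px0_4 = 92
py0_4 = 96
px1_4 = 234
py1_4 = 162
px0_5 = 242
py0_5 = 76
px1_5 = 318
py1_5 = 184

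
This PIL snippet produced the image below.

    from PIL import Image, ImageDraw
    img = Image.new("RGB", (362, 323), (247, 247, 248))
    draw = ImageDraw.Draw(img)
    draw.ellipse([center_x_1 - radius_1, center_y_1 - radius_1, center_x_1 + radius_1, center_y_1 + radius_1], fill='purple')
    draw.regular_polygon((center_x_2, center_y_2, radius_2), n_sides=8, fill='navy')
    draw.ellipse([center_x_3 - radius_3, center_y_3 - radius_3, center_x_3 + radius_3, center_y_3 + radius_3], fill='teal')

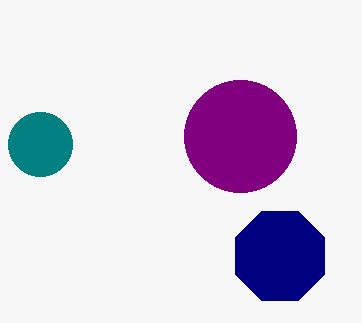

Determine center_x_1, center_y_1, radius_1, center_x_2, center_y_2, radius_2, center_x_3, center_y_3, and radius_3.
center_x_1 = 240
center_y_1 = 136
radius_1 = 56
center_x_2 = 280
center_y_2 = 256
radius_2 = 48
center_x_3 = 40
center_y_3 = 144
radius_3 = 32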